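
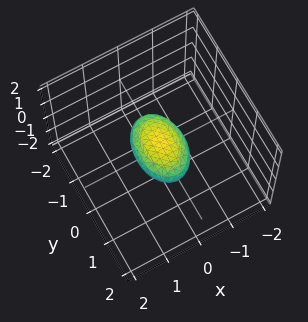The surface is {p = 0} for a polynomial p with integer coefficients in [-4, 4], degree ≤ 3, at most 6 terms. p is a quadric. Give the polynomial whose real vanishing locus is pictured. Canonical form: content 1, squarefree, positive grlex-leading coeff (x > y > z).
2*x^2 + y^2 + 3*z^2 - 1

(a) Degree: a closed, bounded, convex surface; a quadric, so deg p = 2.
(b) Symmetries: the y ↦ −y reflection is a symmetry, so y appears only in even powers; it's symmetric under z → −z, forcing even powers of z; mirror symmetry x ↦ −x ⇒ only even powers of x.
(c) Against the integer gridlines: the y-axis gridline crossings are at y ∈ {-1, 1}.
(d) These observations pin down the coefficients.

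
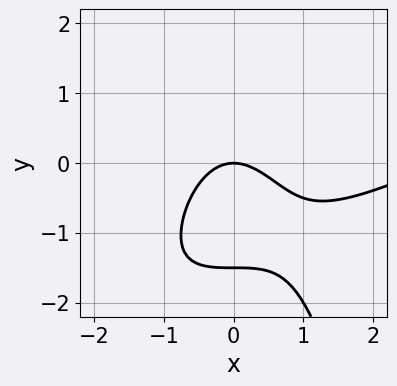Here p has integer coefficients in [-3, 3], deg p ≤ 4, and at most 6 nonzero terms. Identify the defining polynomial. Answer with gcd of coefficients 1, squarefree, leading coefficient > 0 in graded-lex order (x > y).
x^3 - 2*x^2*y - 3*x^2 - 2*y^2 - 3*y

First, deg p = 3.
Then, checking where it meets the axes: it crosses the x-axis at the gridline x = 0; it crosses the y-axis at the gridline y = 0.
Finally, the integer polynomial consistent with all of this is the stated p.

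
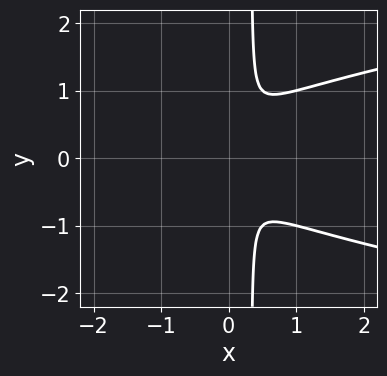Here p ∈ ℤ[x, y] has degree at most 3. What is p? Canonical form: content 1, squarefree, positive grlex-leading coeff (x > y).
3*x*y^2 - 2*x^2 - y^2

1. The degree is 3 — the shape is more complex than any degree-2 curve.
2. Symmetries: it's symmetric under y → −y, forcing even powers of y.
3. Putting this together gives p.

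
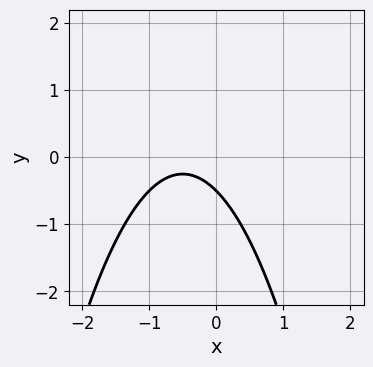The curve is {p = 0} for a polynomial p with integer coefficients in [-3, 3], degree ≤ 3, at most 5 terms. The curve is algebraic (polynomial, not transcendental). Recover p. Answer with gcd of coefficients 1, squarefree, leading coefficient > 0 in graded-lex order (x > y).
First, the degree is 2 — no degree-1 curve has this shape.
Next, checking where it meets the axes: it misses every integer gridline on the x-axis.
Finally, the integer polynomial consistent with all of this is the stated p.

2*x^2 + 2*x + 2*y + 1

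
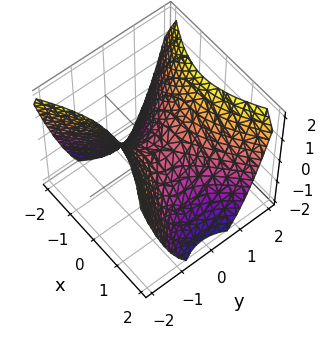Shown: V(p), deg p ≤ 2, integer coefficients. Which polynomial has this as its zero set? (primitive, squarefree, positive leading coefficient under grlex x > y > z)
2*x^2 - 3*y^2 + 3*z

The degree is 2 — a hyperbolic paraboloid; a quadric.
Symmetries: it's symmetric under x → −x, forcing even powers of x; the y ↦ −y reflection is a symmetry, so y appears only in even powers.
Against the integer gridlines: it crosses the z-axis at the gridline z = 0; it crosses the y-axis at the gridline y = 0; one x-axis crossing is at x = 0.
Putting this together gives p.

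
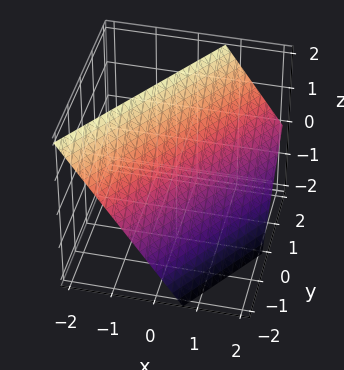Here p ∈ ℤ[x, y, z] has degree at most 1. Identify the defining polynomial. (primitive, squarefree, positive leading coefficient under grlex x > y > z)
3*x - 2*y + 2*z - 2

(a) The degree is 1 — every cross-section is a straight line — this is a plane.
(b) Checking where it meets the axes: one y-axis crossing is at y = -1; it meets the z-axis at z = 1 (among the integer gridlines).
(c) Matching integer coefficients to the picture gives p.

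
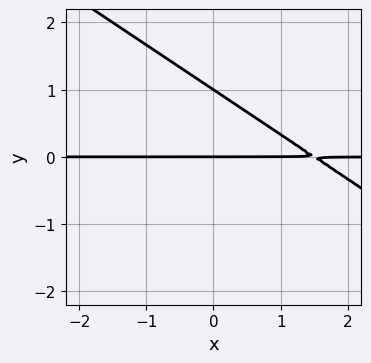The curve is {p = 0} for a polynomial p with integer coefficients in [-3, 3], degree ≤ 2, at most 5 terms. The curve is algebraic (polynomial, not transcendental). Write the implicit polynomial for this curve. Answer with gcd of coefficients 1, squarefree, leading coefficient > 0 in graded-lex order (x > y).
2*x*y + 3*y^2 - 3*y

The degree is 2 — the shape is more complex than any degree-1 curve.
Reading off the gridlines: every point of the x-axis in the box is on the curve; the y-axis gridline crossings are at y ∈ {0, 1}.
The integer polynomial consistent with all of this is the stated p.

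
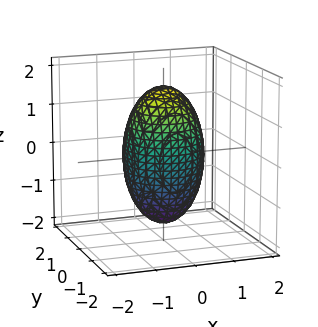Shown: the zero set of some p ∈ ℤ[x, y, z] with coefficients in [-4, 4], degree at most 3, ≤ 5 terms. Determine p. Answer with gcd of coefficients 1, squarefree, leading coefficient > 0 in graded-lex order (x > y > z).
3*x^2 + 3*y^2 + z^2 - 3

(a) Degree: no degree-1 surface has this shape, so deg p = 2.
(b) Symmetry: every cross-section ⟂ z is a circle, so x, y appear only via x² + y².
(c) Observable constraints: the y-axis gridline crossings are at y ∈ {-1, 1}; a circular section at z = 1 has radius between 0 and 1.
(d) These observations pin down the coefficients.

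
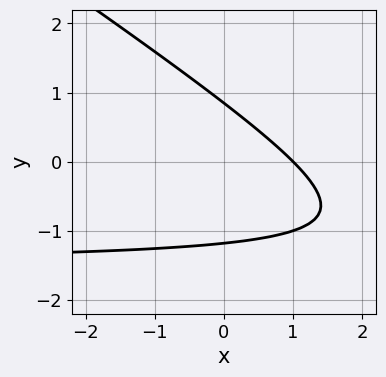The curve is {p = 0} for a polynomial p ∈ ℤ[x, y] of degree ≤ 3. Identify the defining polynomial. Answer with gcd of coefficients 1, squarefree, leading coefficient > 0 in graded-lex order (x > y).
First, deg p = 2. The shape is more complex than any degree-1 curve.
Next, from the axis intercepts and sections: it crosses the x-axis at the gridline x = 1.
Finally, fitting integer coefficients to these (and the overall shape) gives p.

2*x*y + 3*y^2 + 3*x + y - 3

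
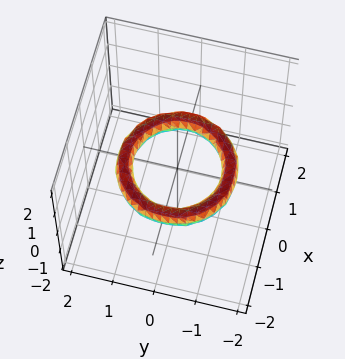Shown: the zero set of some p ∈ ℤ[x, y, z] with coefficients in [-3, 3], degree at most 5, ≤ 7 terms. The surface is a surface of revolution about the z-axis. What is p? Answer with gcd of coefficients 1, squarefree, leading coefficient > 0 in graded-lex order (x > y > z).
x^4 + 2*x^2*y^2 + y^4 - 3*x^2 - 3*y^2 + 3*z^2 + 2

Degree: the shape is more complex than any degree-3 surface, so deg p = 4.
Symmetries: the surface is invariant under rotation about z: p = q(x² + y², z).
Reading off the gridlines: the surface avoids every integer z-axis point in the box; a circular section at z = 0 has radius exactly 1.
These observations pin down the coefficients. Check: (-1, 0, 0) on the x-axis lies on the surface, and p(-1, 0, 0) = 0. ✓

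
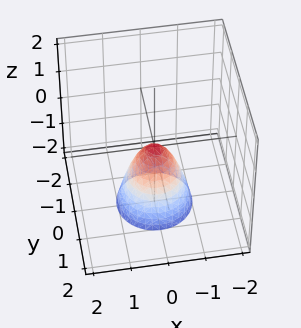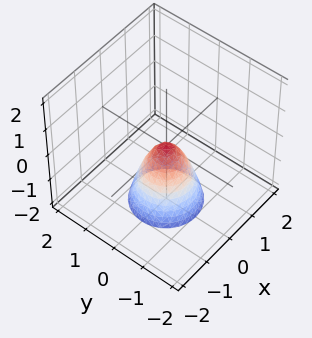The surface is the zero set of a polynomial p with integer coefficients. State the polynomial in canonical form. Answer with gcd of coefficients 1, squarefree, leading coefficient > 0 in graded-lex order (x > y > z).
2*x^2 + 2*y^2 + z

First, degree: a single bowl opening along one axis; a quadric, so deg p = 2.
Next, symmetry: the z-axis is an axis of rotation, so x and y enter only as x² + y².
Next, checking where it meets the axes: it meets the x-axis at x = 0 (among the integer gridlines); a circular section at z = -1 has radius between 0 and 1; one z-axis crossing is at z = 0.
Finally, the integer polynomial consistent with all of this is the stated p.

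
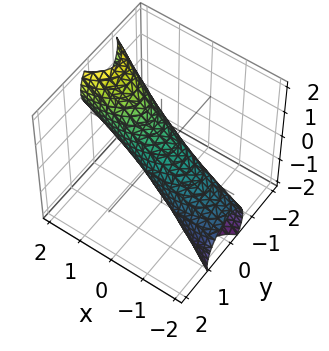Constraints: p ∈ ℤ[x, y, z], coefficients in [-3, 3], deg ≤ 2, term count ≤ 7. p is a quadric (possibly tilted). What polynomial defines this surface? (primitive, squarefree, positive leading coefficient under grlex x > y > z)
1. The degree is 2 — no degree-1 surface has this shape.
2. Reading off the gridlines: the x-axis gridline crossings are at x ∈ {-1, 1}.
3. These observations pin down the coefficients.

x^2 - 3*x*z + 3*y^2 + y*z + 2*z^2 - 1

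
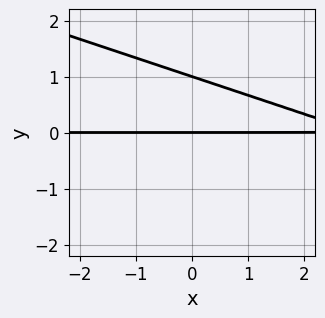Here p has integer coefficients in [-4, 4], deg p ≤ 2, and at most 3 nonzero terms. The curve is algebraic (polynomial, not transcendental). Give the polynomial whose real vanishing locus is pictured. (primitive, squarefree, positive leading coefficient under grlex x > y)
x*y + 3*y^2 - 3*y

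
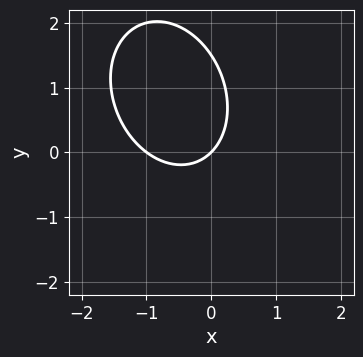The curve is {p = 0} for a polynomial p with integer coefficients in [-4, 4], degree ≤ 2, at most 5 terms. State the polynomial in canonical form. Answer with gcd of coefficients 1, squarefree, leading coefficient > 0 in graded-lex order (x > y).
3*x^2 + x*y + 2*y^2 + 3*x - 3*y

First, the degree is 2 — the shape is more complex than any degree-1 curve.
Next, observable constraints: one y-axis crossing is at y = 0; the x-axis gridline crossings are at x ∈ {-1, 0}.
Finally, assembling these constraints gives the stated polynomial.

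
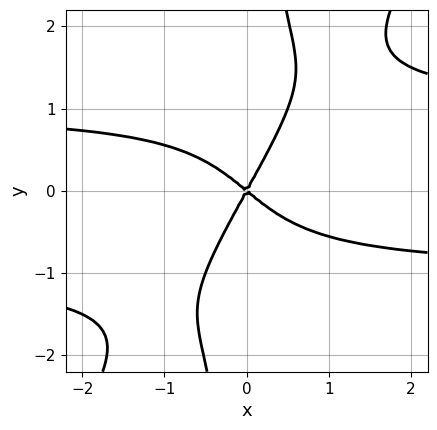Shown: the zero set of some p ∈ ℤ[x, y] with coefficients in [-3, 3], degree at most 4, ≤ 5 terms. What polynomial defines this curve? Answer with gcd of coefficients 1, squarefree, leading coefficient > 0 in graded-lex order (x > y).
3*x^2*y^2 - 2*x*y^3 - 3*x^2 - 2*x*y + 2*y^2

Degree: a generic line meets the curve in up to 4 points, so deg p = 4.
Against the integer gridlines: it crosses the x-axis at the gridline x = 0; it meets the y-axis at y = 0 (among the integer gridlines).
Matching integer coefficients to the picture gives p.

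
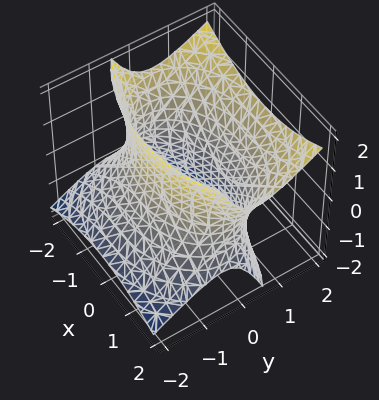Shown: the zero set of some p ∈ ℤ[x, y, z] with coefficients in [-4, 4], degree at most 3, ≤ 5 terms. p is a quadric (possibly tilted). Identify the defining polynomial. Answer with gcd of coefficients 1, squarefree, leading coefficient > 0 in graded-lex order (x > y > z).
(a) The degree is 2 — a generic line meets the surface in up to 2 points.
(b) From the visible intercepts: it misses every integer gridline on the z-axis.
(c) Assembling these constraints gives the stated polynomial.

x^2 + 2*y^2 - 2*y*z - z^2 - 3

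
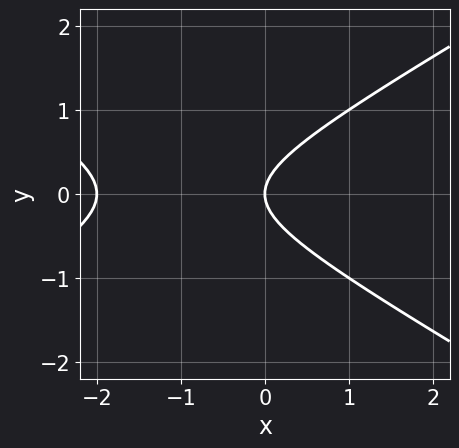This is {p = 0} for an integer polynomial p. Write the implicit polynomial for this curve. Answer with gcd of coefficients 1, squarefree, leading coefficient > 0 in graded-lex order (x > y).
x^2 - 3*y^2 + 2*x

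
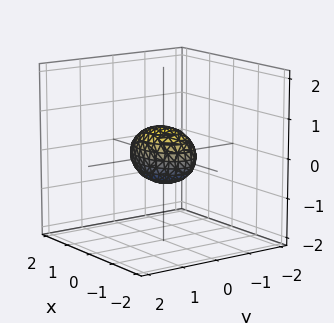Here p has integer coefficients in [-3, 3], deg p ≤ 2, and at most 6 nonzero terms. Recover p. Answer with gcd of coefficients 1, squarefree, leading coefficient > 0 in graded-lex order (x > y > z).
First, degree: bounded and convex; a quadric, so deg p = 2.
Next, symmetries: it's symmetric under z → −z, forcing even powers of z; mirror symmetry y ↦ −y ⇒ only even powers of y; mirror symmetry x ↦ −x ⇒ only even powers of x.
Next, checking where it meets the axes: the x-axis gridline crossings are at x ∈ {-1, 1}.
Finally, putting this together gives p.

x^2 + 2*y^2 + 2*z^2 - 1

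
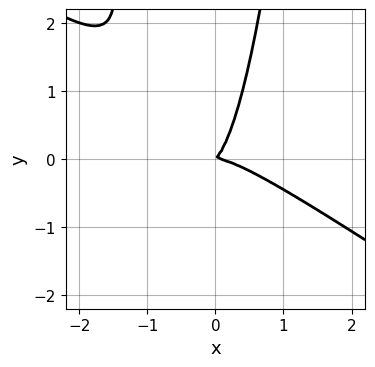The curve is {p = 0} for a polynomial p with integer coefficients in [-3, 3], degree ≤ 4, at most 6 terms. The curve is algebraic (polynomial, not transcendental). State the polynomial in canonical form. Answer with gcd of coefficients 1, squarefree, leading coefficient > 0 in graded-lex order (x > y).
1. The degree is 3 — the shape is more complex than any degree-2 curve.
2. Reading off the gridlines: one x-axis crossing is at x = 0; one y-axis crossing is at y = 0.
3. Together with the visible shape, these determine p as stated.

2*x^3 + 3*x^2*y + x*y - y^2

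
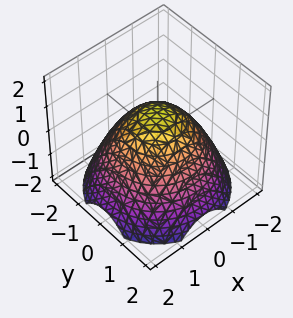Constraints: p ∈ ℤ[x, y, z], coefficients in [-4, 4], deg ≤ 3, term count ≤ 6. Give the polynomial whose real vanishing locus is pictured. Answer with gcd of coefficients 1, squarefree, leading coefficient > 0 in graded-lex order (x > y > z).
2*x^2 + 2*y^2 + 3*z - 3

deg p = 2.
Symmetry: the z-axis is an axis of rotation, so x and y enter only as x² + y².
Checking where it meets the axes: a circular section at z = 0 has radius between 1 and 2; it crosses the z-axis at the gridline z = 1.
Putting this together gives p.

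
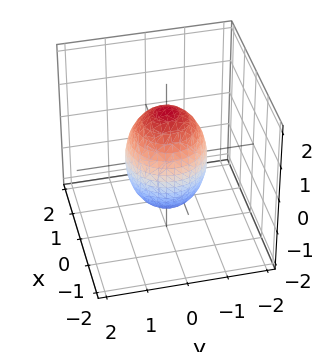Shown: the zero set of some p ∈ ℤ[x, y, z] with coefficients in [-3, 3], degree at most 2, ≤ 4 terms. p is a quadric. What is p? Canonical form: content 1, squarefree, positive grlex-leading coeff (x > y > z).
(a) deg p = 2. Bounded and convex; a quadric.
(b) Symmetries: the z ↦ −z reflection is a symmetry, so z appears only in even powers; the surface is invariant under rotation about z: p = q(x² + y², z).
(c) Reading off the gridlines: among the integer gridlines, it crosses the x-axis at x ∈ {-1, 1}; the y-axis gridline crossings are at y ∈ {-1, 1}; a circular section at z = -1 has radius between 0 and 1.
(d) Together with the visible shape, these determine p as stated.

2*x^2 + 2*y^2 + z^2 - 2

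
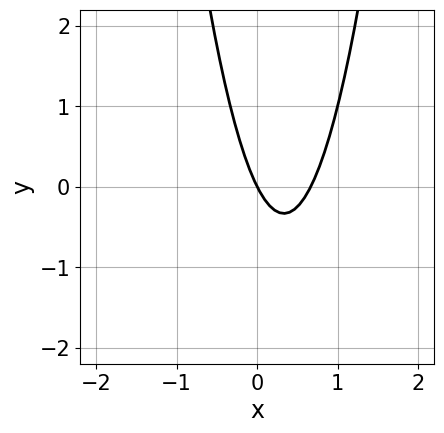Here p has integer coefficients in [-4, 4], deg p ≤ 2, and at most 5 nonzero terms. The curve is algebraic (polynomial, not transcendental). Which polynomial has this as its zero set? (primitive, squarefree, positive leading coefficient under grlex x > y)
3*x^2 - 2*x - y

1. deg p = 2.
2. Checking where it meets the axes: it meets the x-axis at x = 0 (among the integer gridlines); one y-axis crossing is at y = 0.
3. Assembling these constraints gives the stated polynomial.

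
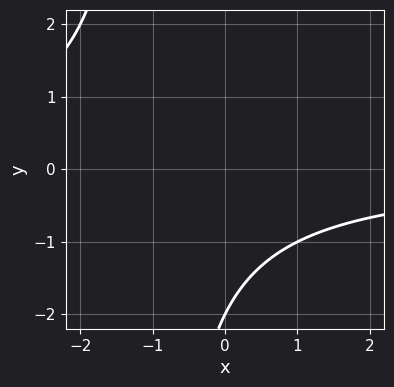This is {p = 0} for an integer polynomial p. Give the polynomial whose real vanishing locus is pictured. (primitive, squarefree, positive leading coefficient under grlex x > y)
(a) deg p = 2.
(b) Reading off the gridlines: no x-intercept at any integer in the box; it crosses the y-axis at the gridline y = -2.
(c) These observations pin down the coefficients.

x*y + y + 2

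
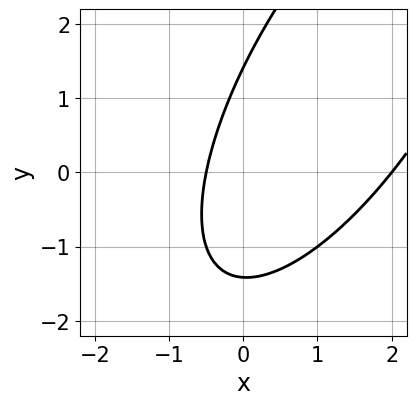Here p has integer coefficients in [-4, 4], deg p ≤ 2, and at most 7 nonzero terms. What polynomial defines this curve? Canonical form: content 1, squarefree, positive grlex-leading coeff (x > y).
2*x^2 - 2*x*y + y^2 - 3*x - 2

Degree: a generic line meets the curve in up to 2 points, so deg p = 2.
From the axis intercepts and sections: it meets the x-axis at x = 2 (among the integer gridlines).
Solving for integer coefficients yields p as stated.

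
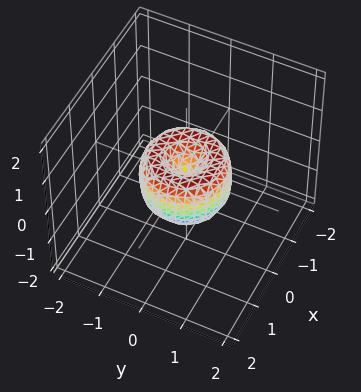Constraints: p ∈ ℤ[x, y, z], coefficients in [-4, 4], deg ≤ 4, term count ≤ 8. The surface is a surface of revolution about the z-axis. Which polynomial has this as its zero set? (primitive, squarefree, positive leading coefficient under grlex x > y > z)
(a) Degree: the shape is more complex than any degree-3 surface, so deg p = 4.
(b) By symmetry, every cross-section ⟂ z is a circle, so x, y appear only via x² + y².
(c) Reading off the gridlines: among the integer gridlines, it crosses the y-axis at y ∈ {-1, 0, 1}; a circular section at z = 0 has radius exactly 1.
(d) Solving for integer coefficients yields p as stated. Check: (-1, 0, 0) on the x-axis lies on the surface, and p(-1, 0, 0) = 0. ✓

2*x^4 + 4*x^2*y^2 + 2*y^4 - 2*x^2 - 2*y^2 + z^2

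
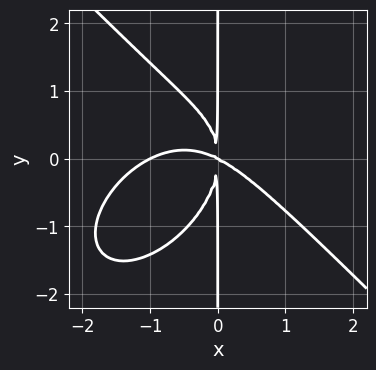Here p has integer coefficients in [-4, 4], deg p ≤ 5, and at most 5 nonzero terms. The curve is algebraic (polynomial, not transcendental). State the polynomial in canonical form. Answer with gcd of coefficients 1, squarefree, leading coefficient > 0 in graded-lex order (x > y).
x^4 + x*y^3 + x^3 + 2*x^2*y

(a) Degree: a generic line meets the curve in up to 4 points, so deg p = 4.
(b) From the visible intercepts: among the integer gridlines, it crosses the x-axis at x ∈ {-1, 0}; every point of the y-axis in the box is on the curve.
(c) These observations pin down the coefficients.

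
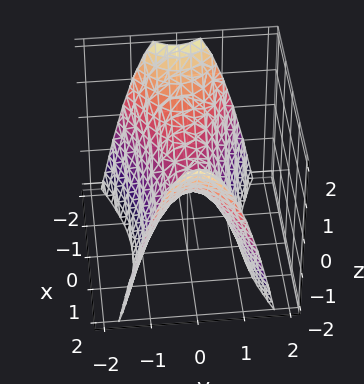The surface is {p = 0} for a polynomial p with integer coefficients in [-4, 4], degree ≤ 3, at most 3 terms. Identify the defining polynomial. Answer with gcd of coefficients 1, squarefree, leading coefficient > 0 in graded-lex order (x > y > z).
x^2 - 3*y^2 - 2*z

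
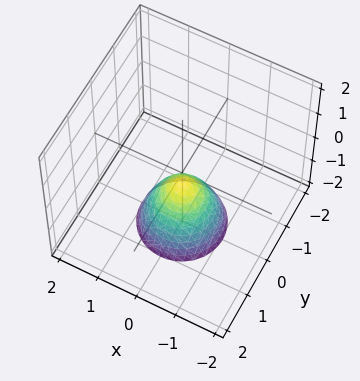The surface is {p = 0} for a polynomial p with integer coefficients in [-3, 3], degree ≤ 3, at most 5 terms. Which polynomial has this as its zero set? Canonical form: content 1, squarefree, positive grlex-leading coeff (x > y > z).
3*x^2 + 3*y^2 + 2*z + 1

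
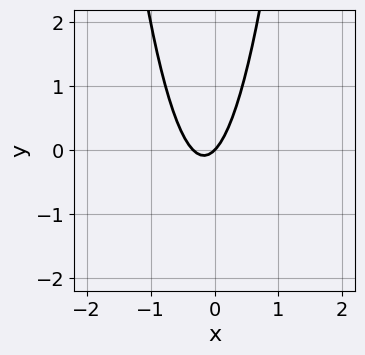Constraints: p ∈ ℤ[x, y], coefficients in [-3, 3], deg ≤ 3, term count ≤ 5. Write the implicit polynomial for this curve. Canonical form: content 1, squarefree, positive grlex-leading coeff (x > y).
Degree: a generic line meets the curve in up to 2 points, so deg p = 2.
Against the integer gridlines: it meets the x-axis at x = 0 (among the integer gridlines); it crosses the y-axis at the gridline y = 0.
Putting this together gives p.

3*x^2 + x - y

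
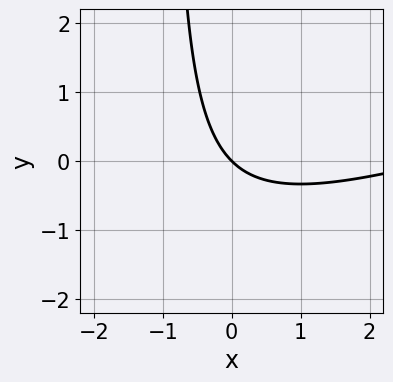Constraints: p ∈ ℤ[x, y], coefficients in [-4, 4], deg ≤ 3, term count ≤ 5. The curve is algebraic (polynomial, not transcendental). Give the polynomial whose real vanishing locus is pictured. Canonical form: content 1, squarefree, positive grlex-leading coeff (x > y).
x^2 - 3*x*y - 3*x - 3*y

Degree: the shape is more complex than any degree-1 curve, so deg p = 2.
Observable constraints: it crosses the x-axis at the gridline x = 0; one y-axis crossing is at y = 0.
Matching integer coefficients to the picture gives p.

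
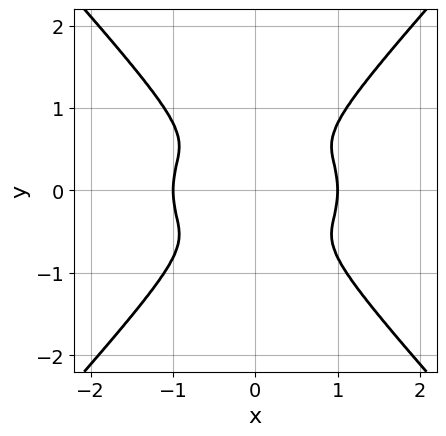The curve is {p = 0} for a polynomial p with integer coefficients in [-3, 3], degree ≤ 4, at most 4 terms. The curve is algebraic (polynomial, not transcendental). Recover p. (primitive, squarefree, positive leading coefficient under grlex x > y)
2*x^4 + 2*x^2*y^2 - 3*y^4 - 2*x^2

deg p = 4.
Symmetries: it's symmetric under y → −y, forcing even powers of y; mirror symmetry x ↦ −x ⇒ only even powers of x.
Observable constraints: among the integer gridlines, it crosses the x-axis at x ∈ {-1, 1}.
These observations pin down the coefficients.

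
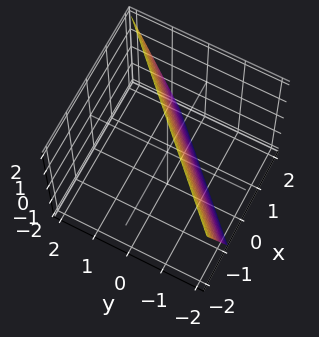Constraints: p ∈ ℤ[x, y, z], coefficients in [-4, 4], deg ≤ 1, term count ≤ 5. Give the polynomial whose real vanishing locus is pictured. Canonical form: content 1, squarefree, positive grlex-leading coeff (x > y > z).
First, degree: every cross-section is a straight line — this is a plane, so deg p = 1.
Then, against the integer gridlines: one z-axis crossing is at z = 2.
Finally, matching integer coefficients to the picture gives p.

3*x - 3*y + z - 2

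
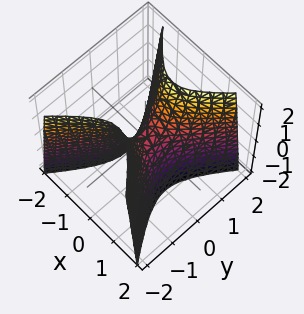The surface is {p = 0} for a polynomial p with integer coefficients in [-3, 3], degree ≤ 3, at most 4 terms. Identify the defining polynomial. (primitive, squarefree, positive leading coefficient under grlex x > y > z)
1. Degree: a saddle surface; a quadric, so deg p = 2.
2. Symmetries: the x ↦ −x reflection is a symmetry, so x appears only in even powers; mirror symmetry y ↦ −y ⇒ only even powers of y.
3. Checking where it meets the axes: it crosses the x-axis at the gridline x = 0; it crosses the z-axis at the gridline z = 0; it meets the y-axis at y = 0 (among the integer gridlines).
4. The integer polynomial consistent with all of this is the stated p.

3*x^2 - 2*y^2 + z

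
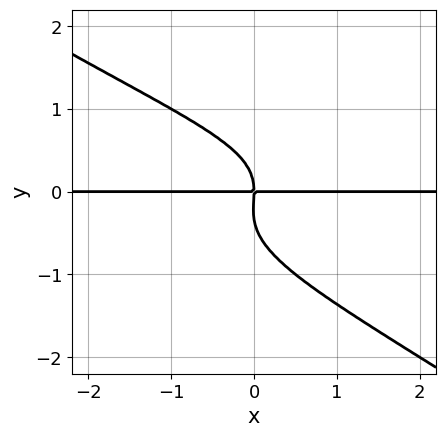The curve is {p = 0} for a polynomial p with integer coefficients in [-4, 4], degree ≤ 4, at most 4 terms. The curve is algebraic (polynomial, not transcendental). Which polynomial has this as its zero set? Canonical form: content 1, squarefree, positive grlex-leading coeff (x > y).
First, deg p = 4. No degree-3 curve has this shape.
Next, from the axis intercepts and sections: the visible x-axis segment lies entirely on the curve; it meets the y-axis at y = 0 (among the integer gridlines).
Finally, the integer polynomial consistent with all of this is the stated p.

2*x*y^3 + 3*y^4 + y^3 + 2*x*y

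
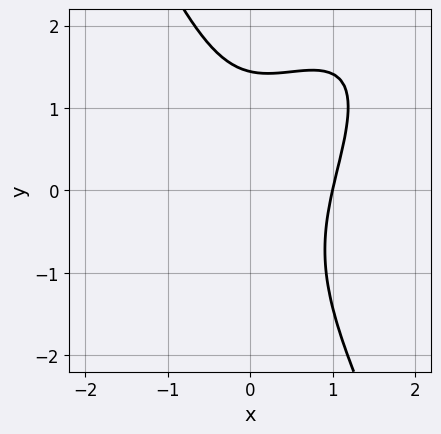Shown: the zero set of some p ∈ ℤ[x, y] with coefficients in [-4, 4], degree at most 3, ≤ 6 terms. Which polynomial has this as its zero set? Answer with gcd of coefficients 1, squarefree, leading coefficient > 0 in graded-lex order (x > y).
3*x^3 - 3*x^2*y + y^3 + x*y - 3

1. The degree is 3 — no degree-2 curve has this shape.
2. Observable constraints: one x-axis crossing is at x = 1.
3. Putting this together gives p.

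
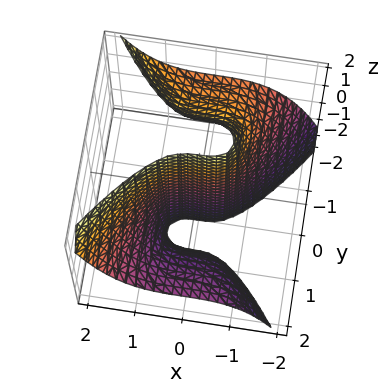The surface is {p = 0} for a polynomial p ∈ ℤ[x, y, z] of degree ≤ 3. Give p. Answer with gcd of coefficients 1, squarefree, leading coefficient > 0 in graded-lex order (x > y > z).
(a) deg p = 3.
(b) From the axis intercepts and sections: the visible z-axis segment lies entirely on the surface; it meets the x-axis at x = 0 (among the integer gridlines); it crosses the y-axis at the gridline y = 0.
(c) Fitting integer coefficients to these (and the overall shape) gives p.

2*x^3 - 2*y^2*z - 3*y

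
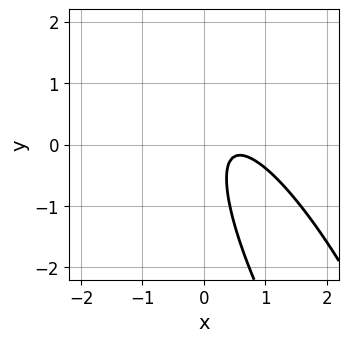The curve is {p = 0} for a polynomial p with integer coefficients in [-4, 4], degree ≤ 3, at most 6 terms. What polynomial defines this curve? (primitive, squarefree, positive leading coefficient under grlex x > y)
3*x^2 + 3*x*y + y^2 - 3*x + 1

(a) deg p = 2. The shape is more complex than any degree-1 curve.
(b) Checking where it meets the axes: no y-intercept at any integer in the box; the curve avoids every integer x-axis point in the box.
(c) The integer polynomial consistent with all of this is the stated p.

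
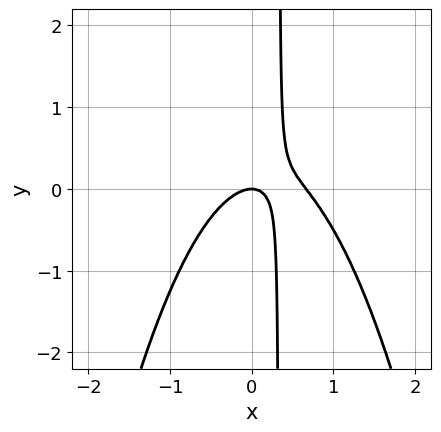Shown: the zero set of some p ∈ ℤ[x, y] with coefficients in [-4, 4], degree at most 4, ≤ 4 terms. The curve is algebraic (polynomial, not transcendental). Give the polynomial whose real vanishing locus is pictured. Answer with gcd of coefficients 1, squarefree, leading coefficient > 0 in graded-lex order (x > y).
3*x^3 - 2*x^2 + 3*x*y - y

First, deg p = 3.
Next, reading off the gridlines: it crosses the x-axis at the gridline x = 0; it crosses the y-axis at the gridline y = 0.
Finally, the integer polynomial consistent with all of this is the stated p.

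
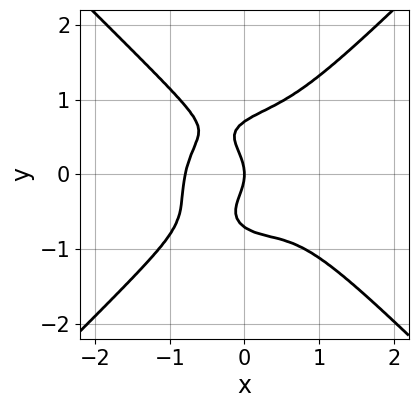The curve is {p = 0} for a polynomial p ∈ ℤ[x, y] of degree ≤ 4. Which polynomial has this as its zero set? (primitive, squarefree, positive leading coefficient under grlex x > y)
(a) The degree is 4 — a generic line meets the curve in up to 4 points.
(b) From the visible intercepts: one y-axis crossing is at y = 0; it crosses the x-axis at the gridline x = 0.
(c) Matching integer coefficients to the picture gives p.

2*x^4 - 2*y^4 + x^2*y + y^2 + x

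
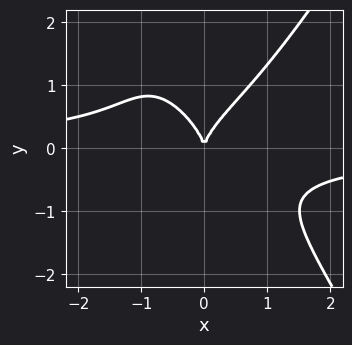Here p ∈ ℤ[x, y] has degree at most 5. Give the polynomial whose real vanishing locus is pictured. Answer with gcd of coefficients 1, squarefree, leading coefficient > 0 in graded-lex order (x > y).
Degree: the shape is more complex than any degree-3 curve, so deg p = 4.
From the visible intercepts: it crosses the y-axis at the gridline y = 0; it crosses the x-axis at the gridline x = 0.
The integer polynomial consistent with all of this is the stated p.

3*x^3*y - x*y^3 - 2*y^3 + 3*x^2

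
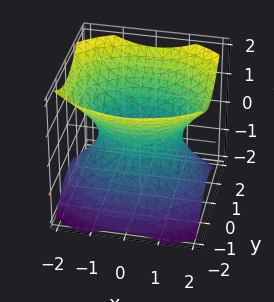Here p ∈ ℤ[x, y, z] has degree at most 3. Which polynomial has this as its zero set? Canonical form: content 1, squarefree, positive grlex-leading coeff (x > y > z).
The degree is 2 — an hourglass — one-sheet hyperboloid; a quadric.
Symmetries: it's symmetric under z → −z, forcing even powers of z; mirror symmetry x ↦ −x ⇒ only even powers of x; mirror symmetry y ↦ −y ⇒ only even powers of y.
From the axis intercepts and sections: it misses every integer gridline on the z-axis; among the integer gridlines, it crosses the y-axis at y ∈ {-1, 1}.
The integer polynomial consistent with all of this is the stated p.

2*x^2 + 3*y^2 - 3*z^2 - 3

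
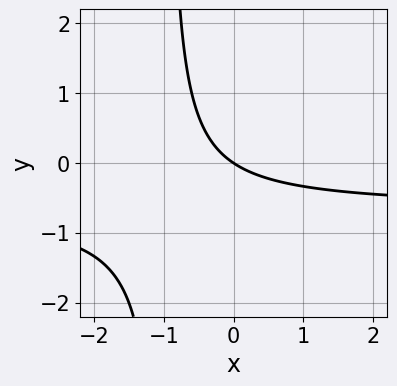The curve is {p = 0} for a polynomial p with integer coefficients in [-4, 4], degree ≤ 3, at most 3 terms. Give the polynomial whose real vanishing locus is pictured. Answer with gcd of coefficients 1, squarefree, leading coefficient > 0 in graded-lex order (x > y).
The degree is 2 — the shape is more complex than any degree-1 curve.
Checking where it meets the axes: it crosses the y-axis at the gridline y = 0; it crosses the x-axis at the gridline x = 0.
Putting this together gives p.

3*x*y + 2*x + 3*y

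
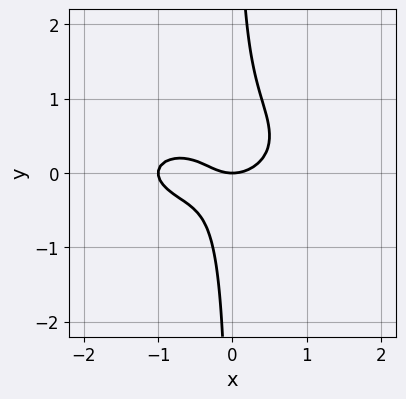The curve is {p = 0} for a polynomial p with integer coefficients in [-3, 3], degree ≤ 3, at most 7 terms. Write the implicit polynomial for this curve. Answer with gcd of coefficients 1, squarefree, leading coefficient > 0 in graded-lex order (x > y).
x^3 + 3*x*y^2 + x^2 - x*y - y

1. Degree: a generic line meets the curve in up to 3 points, so deg p = 3.
2. Observable constraints: one y-axis crossing is at y = 0; the x-axis gridline crossings are at x ∈ {-1, 0}.
3. Matching integer coefficients to the picture gives p.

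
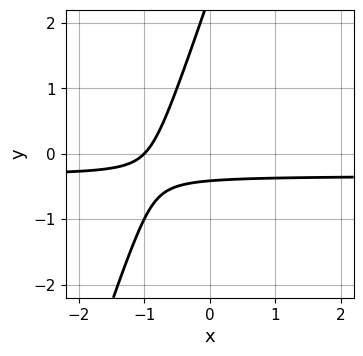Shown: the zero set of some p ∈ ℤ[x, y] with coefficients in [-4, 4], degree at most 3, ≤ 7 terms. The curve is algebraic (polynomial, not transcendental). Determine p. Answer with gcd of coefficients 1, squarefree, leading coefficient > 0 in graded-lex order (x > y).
The degree is 2 — the shape is more complex than any degree-1 curve.
From the axis intercepts and sections: it meets the x-axis at x = -1 (among the integer gridlines).
Matching integer coefficients to the picture gives p.

3*x*y - y^2 + x + 2*y + 1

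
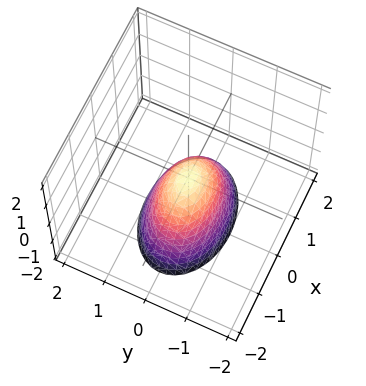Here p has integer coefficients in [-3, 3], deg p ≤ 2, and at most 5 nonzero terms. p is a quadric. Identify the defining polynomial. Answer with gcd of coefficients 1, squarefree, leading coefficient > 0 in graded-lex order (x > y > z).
x^2 + 2*y^2 + z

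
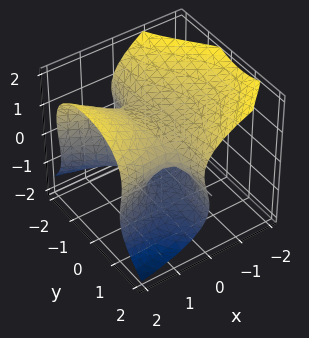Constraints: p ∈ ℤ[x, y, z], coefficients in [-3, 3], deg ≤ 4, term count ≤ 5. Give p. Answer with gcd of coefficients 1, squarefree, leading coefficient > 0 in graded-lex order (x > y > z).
1. The degree is 3 — a generic line meets the surface in up to 3 points.
2. Checking where it meets the axes: one x-axis crossing is at x = 0; among the integer gridlines, it crosses the z-axis at z ∈ {-1, 0, 1}.
3. Assembling these constraints gives the stated polynomial.

x^2*y + 3*x*y^2 + 3*z^3 - 3*x^2 - 3*z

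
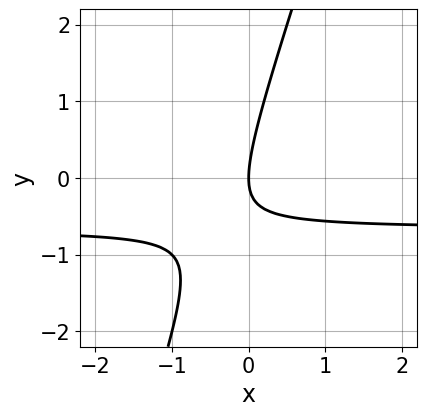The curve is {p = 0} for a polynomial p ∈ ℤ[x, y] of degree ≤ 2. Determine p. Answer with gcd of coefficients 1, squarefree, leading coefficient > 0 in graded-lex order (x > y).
3*x*y - y^2 + 2*x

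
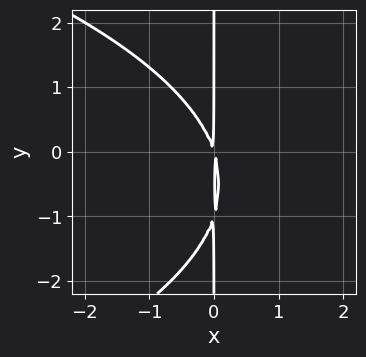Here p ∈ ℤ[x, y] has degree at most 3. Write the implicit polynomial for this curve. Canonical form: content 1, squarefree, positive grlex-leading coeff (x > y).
x*y^2 + 3*x^2 + x*y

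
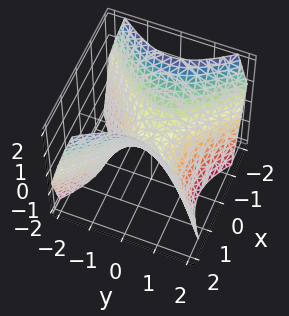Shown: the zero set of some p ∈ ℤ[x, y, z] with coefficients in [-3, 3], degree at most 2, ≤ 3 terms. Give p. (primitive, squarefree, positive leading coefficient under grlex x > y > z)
First, the degree is 2 — a hyperbolic paraboloid; a quadric.
Next, symmetries: mirror symmetry y ↦ −y ⇒ only even powers of y; the x ↦ −x reflection is a symmetry, so x appears only in even powers.
Then, checking where it meets the axes: one z-axis crossing is at z = 0; it meets the y-axis at y = 0 (among the integer gridlines); it meets the x-axis at x = 0 (among the integer gridlines).
Finally, assembling these constraints gives the stated polynomial.

x^2 - y^2 - z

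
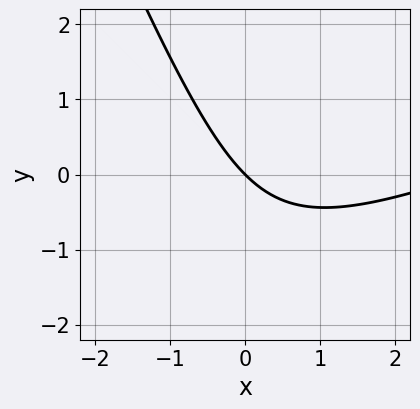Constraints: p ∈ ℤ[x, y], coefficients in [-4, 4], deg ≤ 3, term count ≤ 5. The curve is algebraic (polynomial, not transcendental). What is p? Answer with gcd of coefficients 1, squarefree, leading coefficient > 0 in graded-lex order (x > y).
The degree is 2 — the shape is more complex than any degree-1 curve.
Observable constraints: it meets the x-axis at x = 0 (among the integer gridlines); it crosses the y-axis at the gridline y = 0.
These observations pin down the coefficients.

x^2 - 2*x*y - y^2 - 3*x - 3*y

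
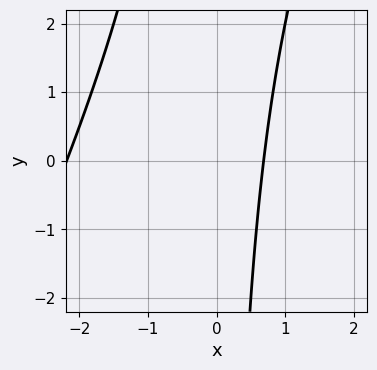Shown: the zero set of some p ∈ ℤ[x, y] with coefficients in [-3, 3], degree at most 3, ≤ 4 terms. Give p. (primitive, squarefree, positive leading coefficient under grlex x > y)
1. Degree: a generic line meets the curve in up to 2 points, so deg p = 2.
2. From the axis intercepts and sections: the curve avoids every integer y-axis point in the box.
3. Matching integer coefficients to the picture gives p.

2*x^2 - x*y + 3*x - 3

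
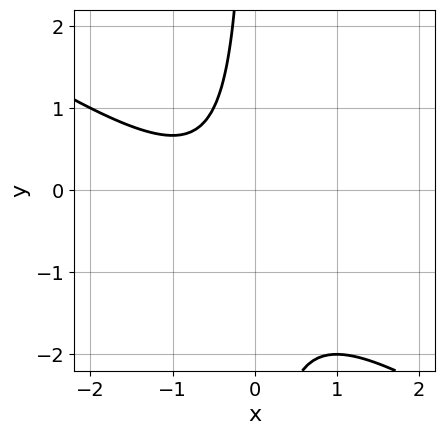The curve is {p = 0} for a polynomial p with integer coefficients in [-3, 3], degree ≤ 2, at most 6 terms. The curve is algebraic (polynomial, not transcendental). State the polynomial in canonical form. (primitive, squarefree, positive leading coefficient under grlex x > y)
First, deg p = 2. No degree-1 curve has this shape.
Next, observable constraints: no y-intercept at any integer in the box; it misses every integer gridline on the x-axis.
Finally, solving for integer coefficients yields p as stated.

2*x^2 + 3*x*y + 2*x + 2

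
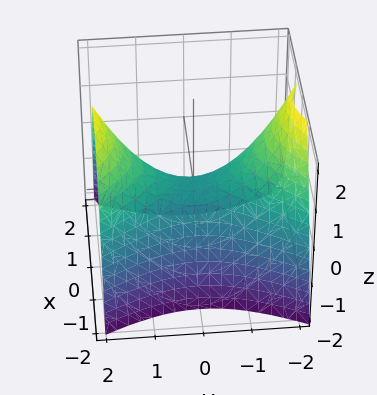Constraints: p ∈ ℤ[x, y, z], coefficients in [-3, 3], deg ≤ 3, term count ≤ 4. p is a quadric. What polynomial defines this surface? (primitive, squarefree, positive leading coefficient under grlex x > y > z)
2*x^2 - y^2 + 2*z

First, the degree is 2 — a hyperbolic paraboloid; a quadric.
Next, symmetries: it's symmetric under x → −x, forcing even powers of x; it's symmetric under y → −y, forcing even powers of y.
Then, against the integer gridlines: it crosses the x-axis at the gridline x = 0; it crosses the y-axis at the gridline y = 0; it crosses the z-axis at the gridline z = 0.
Finally, these observations pin down the coefficients.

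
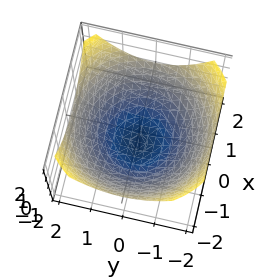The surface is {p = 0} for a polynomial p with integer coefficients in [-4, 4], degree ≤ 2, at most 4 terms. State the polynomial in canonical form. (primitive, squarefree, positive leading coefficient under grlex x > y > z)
deg p = 2.
Symmetry: the surface is invariant under rotation about z: p = q(x² + y², z).
From the axis intercepts and sections: a circular section at z = 0 has radius between 1 and 2.
Solving for integer coefficients yields p as stated.

x^2 + y^2 - 2*z - 3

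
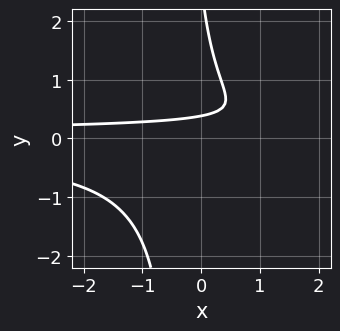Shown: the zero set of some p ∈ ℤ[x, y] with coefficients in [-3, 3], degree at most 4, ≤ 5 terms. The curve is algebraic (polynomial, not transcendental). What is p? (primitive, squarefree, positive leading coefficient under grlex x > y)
deg p = 3. The shape is more complex than any degree-2 curve.
Reading off the gridlines: it misses every integer gridline on the x-axis.
Together with the visible shape, these determine p as stated.

3*x*y^2 + y^2 - 3*y + 1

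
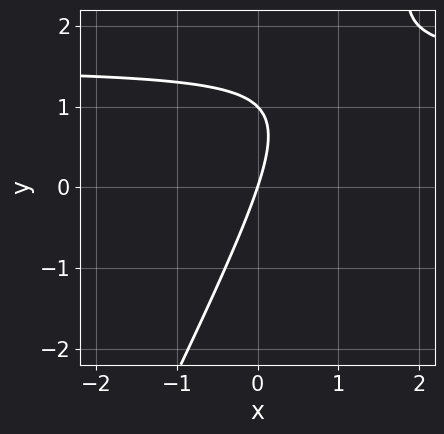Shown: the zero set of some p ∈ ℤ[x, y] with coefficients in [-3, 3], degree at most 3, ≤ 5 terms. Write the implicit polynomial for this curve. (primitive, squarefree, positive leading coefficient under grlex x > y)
(a) deg p = 2. No degree-1 curve has this shape.
(b) Against the integer gridlines: it crosses the x-axis at the gridline x = 0; among the integer gridlines, it crosses the y-axis at y ∈ {0, 1}.
(c) The integer polynomial consistent with all of this is the stated p.

2*x*y - y^2 - 3*x + y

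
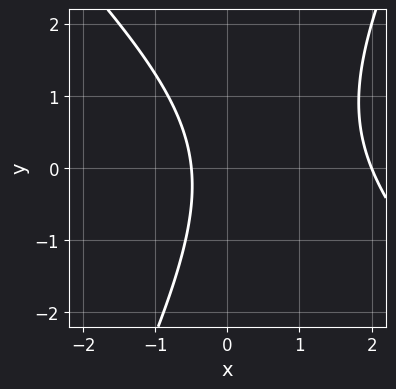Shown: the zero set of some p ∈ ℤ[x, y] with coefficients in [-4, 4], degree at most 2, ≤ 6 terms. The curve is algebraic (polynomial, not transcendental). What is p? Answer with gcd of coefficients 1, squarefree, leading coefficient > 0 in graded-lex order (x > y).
2*x^2 + x*y - y^2 - 3*x - 2

(a) The degree is 2 — no degree-1 curve has this shape.
(b) Against the integer gridlines: one x-axis crossing is at x = 2; it misses every integer gridline on the y-axis.
(c) Together with the visible shape, these determine p as stated.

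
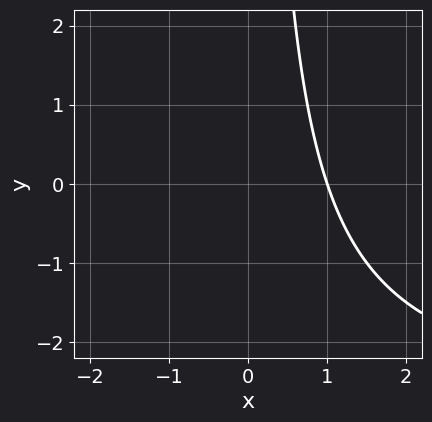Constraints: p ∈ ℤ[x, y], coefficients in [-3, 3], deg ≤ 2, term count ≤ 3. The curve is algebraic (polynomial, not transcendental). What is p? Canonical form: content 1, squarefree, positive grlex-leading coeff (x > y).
(a) deg p = 2. The shape is more complex than any degree-1 curve.
(b) From the visible intercepts: it crosses the x-axis at the gridline x = 1; it misses every integer gridline on the y-axis.
(c) These observations pin down the coefficients.

x*y + 3*x - 3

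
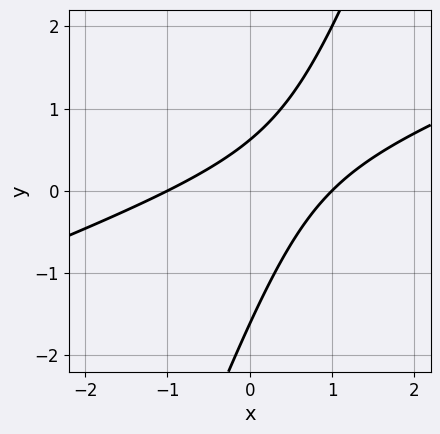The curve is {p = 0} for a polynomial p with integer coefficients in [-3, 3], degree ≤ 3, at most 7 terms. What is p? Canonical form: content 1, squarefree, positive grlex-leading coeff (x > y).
First, deg p = 2. The shape is more complex than any degree-1 curve.
Next, reading off the gridlines: among the integer gridlines, it crosses the x-axis at x ∈ {-1, 1}.
Finally, fitting integer coefficients to these (and the overall shape) gives p.

x^2 - 3*x*y + y^2 + y - 1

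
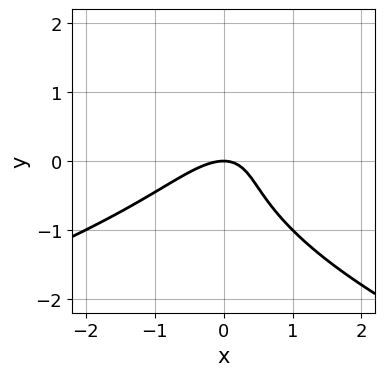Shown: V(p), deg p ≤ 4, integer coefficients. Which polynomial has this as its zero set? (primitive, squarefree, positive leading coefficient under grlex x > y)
y^3 + x^2 - x*y + y

deg p = 3. The shape is more complex than any degree-2 curve.
Against the integer gridlines: it meets the x-axis at x = 0 (among the integer gridlines); it meets the y-axis at y = 0 (among the integer gridlines).
Putting this together gives p.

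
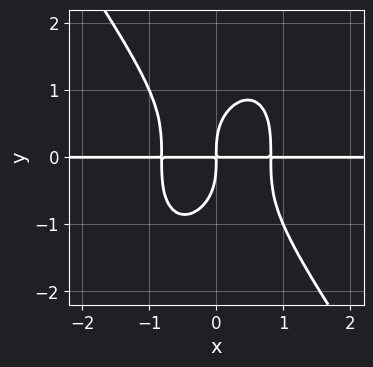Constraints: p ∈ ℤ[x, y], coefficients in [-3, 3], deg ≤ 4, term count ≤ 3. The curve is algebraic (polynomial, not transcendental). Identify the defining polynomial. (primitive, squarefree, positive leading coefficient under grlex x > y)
3*x^3*y + y^4 - 2*x*y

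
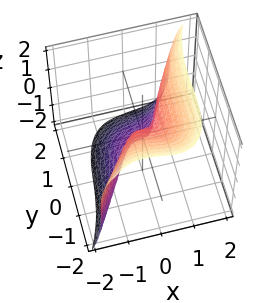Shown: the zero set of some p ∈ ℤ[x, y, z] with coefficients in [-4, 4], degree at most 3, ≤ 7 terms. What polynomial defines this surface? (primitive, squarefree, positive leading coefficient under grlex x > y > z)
First, degree: a generic line meets the surface in up to 3 points, so deg p = 3.
Next, checking where it meets the axes: it meets the z-axis at z = 0 (among the integer gridlines); one y-axis crossing is at y = 0; one x-axis crossing is at x = 0.
Finally, these observations pin down the coefficients.

3*x^3 - y^3 - z^3 + x*y - y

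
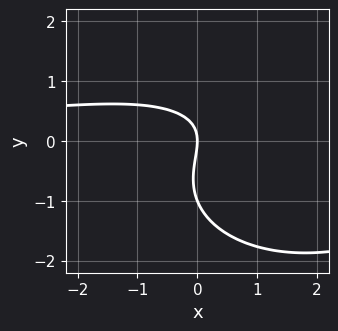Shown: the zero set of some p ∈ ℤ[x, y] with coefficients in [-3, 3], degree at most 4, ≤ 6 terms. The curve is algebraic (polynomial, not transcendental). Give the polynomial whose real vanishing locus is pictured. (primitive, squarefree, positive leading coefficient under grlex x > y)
x^2*y + 2*y^3 - 2*x*y + 2*y^2 + 3*x

(a) The degree is 3 — the shape is more complex than any degree-2 curve.
(b) Reading off the gridlines: it crosses the x-axis at the gridline x = 0; the y-axis gridline crossings are at y ∈ {-1, 0}.
(c) Matching integer coefficients to the picture gives p.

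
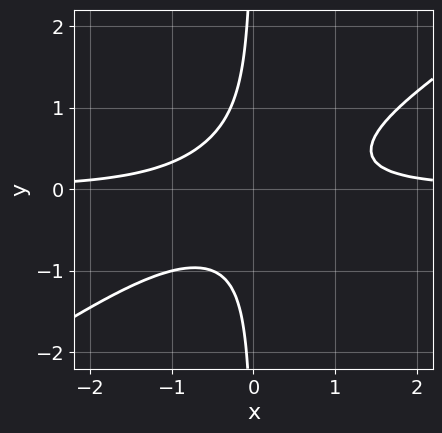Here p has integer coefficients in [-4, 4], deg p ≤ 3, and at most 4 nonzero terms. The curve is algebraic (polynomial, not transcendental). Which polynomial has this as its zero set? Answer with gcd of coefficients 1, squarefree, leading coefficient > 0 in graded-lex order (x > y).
2*x^2*y - 3*x*y^2 - 1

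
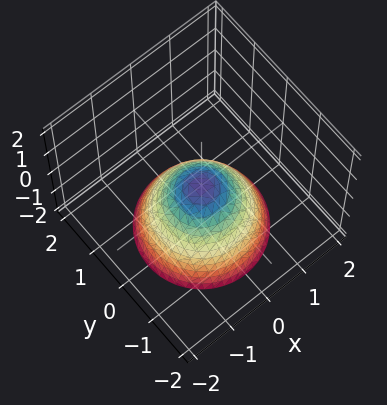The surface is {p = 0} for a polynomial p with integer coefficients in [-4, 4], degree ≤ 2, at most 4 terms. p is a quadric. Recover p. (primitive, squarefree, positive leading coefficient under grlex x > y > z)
(a) deg p = 2. A single bowl opening along one axis; a quadric.
(b) Symmetries: rotational symmetry about the z-axis ⇒ p depends on x, y only through x² + y².
(c) Checking where it meets the axes: one z-axis crossing is at z = 0; it crosses the x-axis at the gridline x = 0; it crosses the y-axis at the gridline y = 0.
(d) Solving for integer coefficients yields p as stated.

x^2 + y^2 + z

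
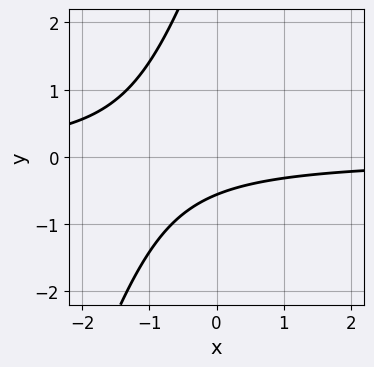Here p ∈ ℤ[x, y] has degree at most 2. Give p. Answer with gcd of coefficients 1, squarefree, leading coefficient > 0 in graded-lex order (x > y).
3*x*y - y^2 + 3*y + 2

(a) deg p = 2.
(b) From the visible intercepts: it misses every integer gridline on the x-axis.
(c) Together with the visible shape, these determine p as stated.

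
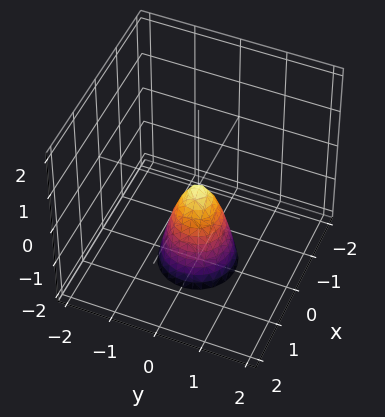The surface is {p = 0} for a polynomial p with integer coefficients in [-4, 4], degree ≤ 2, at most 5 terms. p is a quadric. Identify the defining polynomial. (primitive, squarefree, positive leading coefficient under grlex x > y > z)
3*x^2 + 3*y^2 + z

1. The degree is 2 — a single bowl opening along one axis; a quadric.
2. By symmetry, the surface is invariant under rotation about z: p = q(x² + y², z).
3. Checking where it meets the axes: it meets the x-axis at x = 0 (among the integer gridlines); it meets the z-axis at z = 0 (among the integer gridlines).
4. Putting this together gives p.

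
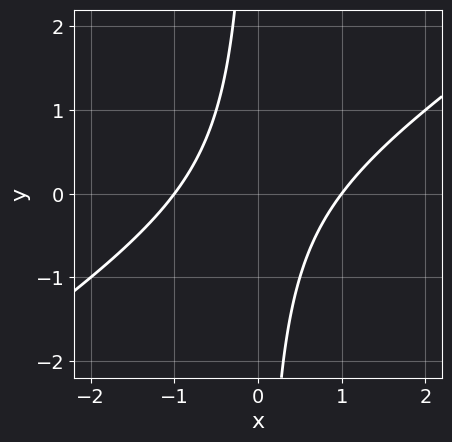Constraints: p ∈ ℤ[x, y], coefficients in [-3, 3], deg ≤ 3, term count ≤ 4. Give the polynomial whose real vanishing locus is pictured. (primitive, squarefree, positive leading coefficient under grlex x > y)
2*x^2 - 3*x*y - 2

1. deg p = 2. The shape is more complex than any degree-1 curve.
2. Checking where it meets the axes: the curve avoids every integer y-axis point in the box; among the integer gridlines, it crosses the x-axis at x ∈ {-1, 1}.
3. Together with the visible shape, these determine p as stated.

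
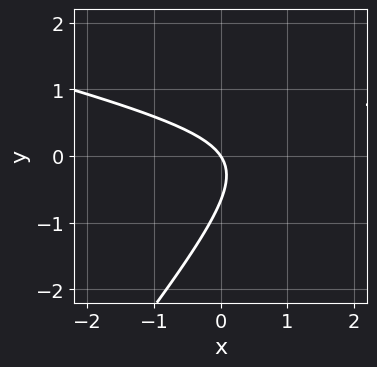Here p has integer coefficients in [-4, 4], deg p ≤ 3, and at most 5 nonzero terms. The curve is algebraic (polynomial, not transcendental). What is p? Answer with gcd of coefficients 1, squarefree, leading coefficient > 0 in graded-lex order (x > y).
x^2 + 3*x*y - 3*y^2 - 3*x - 2*y

The degree is 2 — no degree-1 curve has this shape.
Reading off the gridlines: it meets the x-axis at x = 0 (among the integer gridlines); one y-axis crossing is at y = 0.
Matching integer coefficients to the picture gives p.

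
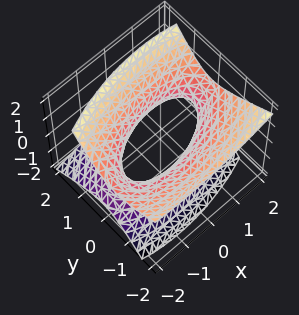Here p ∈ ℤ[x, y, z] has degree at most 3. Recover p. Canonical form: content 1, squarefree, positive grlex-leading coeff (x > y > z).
x^2 - x*y + 3*y^2 + 2*y*z - 3*z^2 - 2

The degree is 2 — no degree-1 surface has this shape.
Against the integer gridlines: it misses every integer gridline on the z-axis.
These observations pin down the coefficients.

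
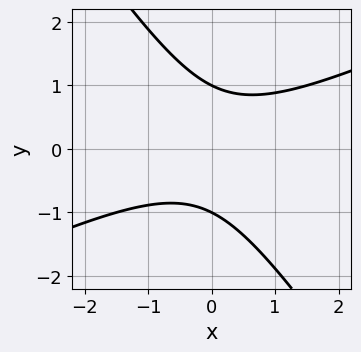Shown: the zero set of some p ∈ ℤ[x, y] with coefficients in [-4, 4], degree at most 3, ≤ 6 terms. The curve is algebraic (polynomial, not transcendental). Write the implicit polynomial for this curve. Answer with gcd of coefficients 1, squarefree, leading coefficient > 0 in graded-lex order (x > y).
2*x^2 - 3*x*y - 3*y^2 + 3

(a) deg p = 2. No degree-1 curve has this shape.
(b) Reading off the gridlines: it misses every integer gridline on the x-axis; among the integer gridlines, it crosses the y-axis at y ∈ {-1, 1}.
(c) Putting this together gives p.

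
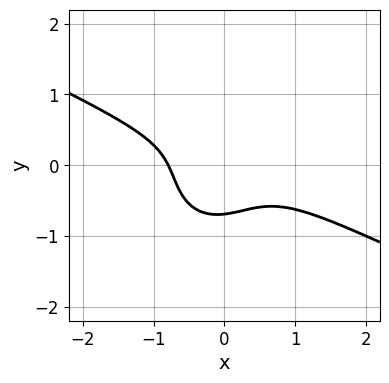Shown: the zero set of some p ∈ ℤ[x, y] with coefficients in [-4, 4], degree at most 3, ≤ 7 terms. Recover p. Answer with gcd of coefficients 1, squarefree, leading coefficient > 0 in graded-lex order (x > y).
2*x^3 + 3*x^2*y - x*y^2 + 3*y^3 + 1

First, deg p = 3.
Finally, matching integer coefficients to the picture gives p.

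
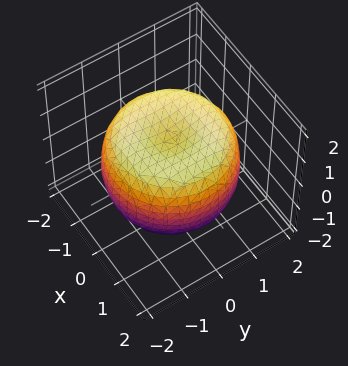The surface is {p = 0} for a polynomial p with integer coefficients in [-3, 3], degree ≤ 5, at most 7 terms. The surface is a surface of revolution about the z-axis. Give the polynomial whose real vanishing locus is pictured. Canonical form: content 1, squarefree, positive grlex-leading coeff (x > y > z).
x^4 + 2*x^2*y^2 + y^4 - 2*x^2 - 2*y^2 + 2*z^2 - 2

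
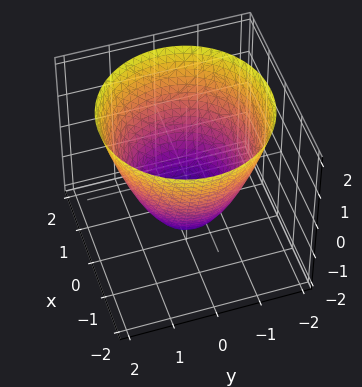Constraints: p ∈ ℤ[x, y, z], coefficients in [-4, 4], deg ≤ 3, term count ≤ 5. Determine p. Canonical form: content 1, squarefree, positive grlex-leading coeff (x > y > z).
2*x^2 + 2*y^2 - 2*z - 3

deg p = 2. The shape is more complex than any degree-1 surface.
Symmetries: the surface is invariant under rotation about z: p = q(x² + y², z).
From the visible intercepts: a circular section at z = 2 has radius between 1 and 2.
Solving for integer coefficients yields p as stated.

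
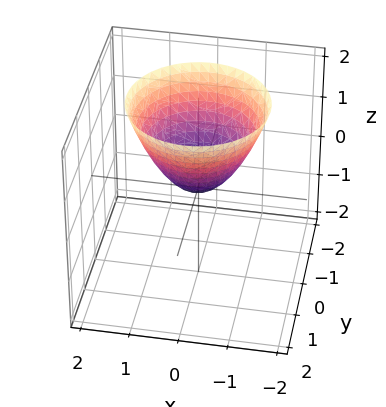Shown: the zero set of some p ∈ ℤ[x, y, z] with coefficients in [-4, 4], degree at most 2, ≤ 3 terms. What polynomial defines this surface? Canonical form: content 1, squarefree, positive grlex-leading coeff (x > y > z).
x^2 + y^2 - z

Degree: a paraboloid; a quadric, so deg p = 2.
Symmetries: rotational symmetry about the z-axis ⇒ p depends on x, y only through x² + y².
Against the integer gridlines: a circular section at z = 2 has radius between 1 and 2; one y-axis crossing is at y = 0; one x-axis crossing is at x = 0; it crosses the z-axis at the gridline z = 0.
Solving for integer coefficients yields p as stated.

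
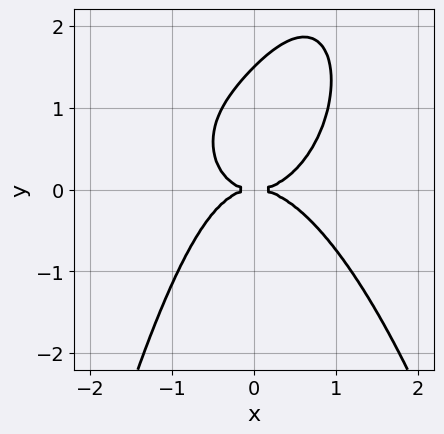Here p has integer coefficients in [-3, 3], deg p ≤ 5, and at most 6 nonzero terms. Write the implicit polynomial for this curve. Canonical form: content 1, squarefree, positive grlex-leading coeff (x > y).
First, deg p = 4.
Then, from the axis intercepts and sections: it meets the x-axis at x = 0 (among the integer gridlines); it crosses the y-axis at the gridline y = 0.
Finally, putting this together gives p.

3*x^4 + x^2*y^2 - 2*x*y^2 + 2*y^3 - 3*y^2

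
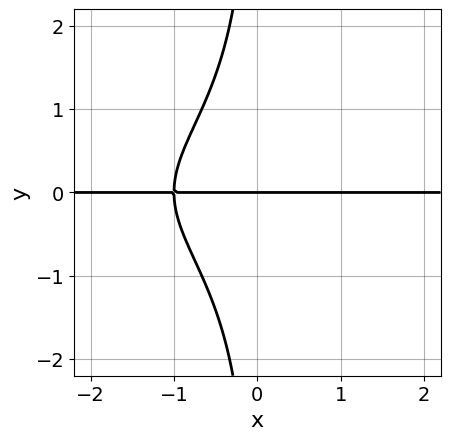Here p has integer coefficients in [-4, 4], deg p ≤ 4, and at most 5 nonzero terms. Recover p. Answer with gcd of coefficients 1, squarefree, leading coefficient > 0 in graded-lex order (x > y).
1. The degree is 4 — the shape is more complex than any degree-3 curve.
2. Against the integer gridlines: it meets the y-axis at y = 0 (among the integer gridlines); every point of the x-axis in the box is on the curve.
3. Fitting integer coefficients to these (and the overall shape) gives p.

x*y^3 + 2*x*y + 2*y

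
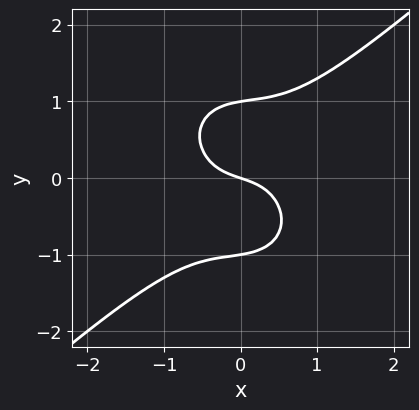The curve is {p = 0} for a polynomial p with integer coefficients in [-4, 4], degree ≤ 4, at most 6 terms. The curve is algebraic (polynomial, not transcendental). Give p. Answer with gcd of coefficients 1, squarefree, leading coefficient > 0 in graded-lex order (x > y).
First, degree: a generic line meets the curve in up to 3 points, so deg p = 3.
Then, from the visible intercepts: one x-axis crossing is at x = 0; among the integer gridlines, it crosses the y-axis at y ∈ {-1, 0, 1}.
Finally, these observations pin down the coefficients.

3*x^3 - x^2*y - 3*y^3 + x + 3*y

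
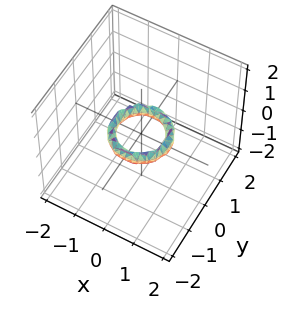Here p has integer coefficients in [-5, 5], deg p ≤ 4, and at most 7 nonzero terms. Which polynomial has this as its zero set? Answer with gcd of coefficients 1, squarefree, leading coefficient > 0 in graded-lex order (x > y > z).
2*x^4 + 4*x^2*y^2 + 2*y^4 - 3*x^2 - 3*y^2 + 2*z^2 + 1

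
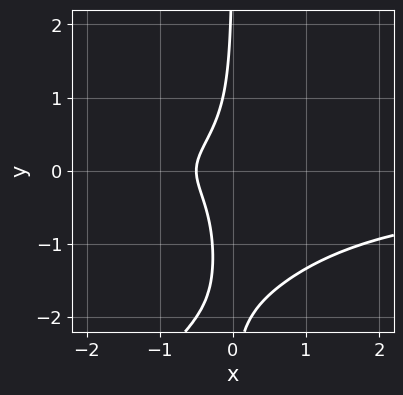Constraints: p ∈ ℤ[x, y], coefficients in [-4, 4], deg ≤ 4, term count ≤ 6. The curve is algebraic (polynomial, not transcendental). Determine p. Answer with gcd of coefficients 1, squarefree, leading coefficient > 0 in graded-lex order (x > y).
2*x^2*y^2 - 2*x*y^3 - 3*x*y^2 - 2*x - 1

First, deg p = 4. The shape is more complex than any degree-3 curve.
Then, against the integer gridlines: no y-intercept at any integer in the box.
Finally, assembling these constraints gives the stated polynomial.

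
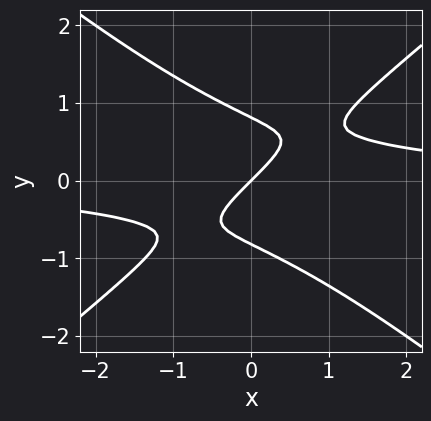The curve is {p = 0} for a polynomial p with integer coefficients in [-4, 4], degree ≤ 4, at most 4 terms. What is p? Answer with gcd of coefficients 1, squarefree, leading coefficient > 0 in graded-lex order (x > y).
1. Degree: no degree-2 curve has this shape, so deg p = 3.
2. From the visible intercepts: it meets the y-axis at y = 0 (among the integer gridlines); one x-axis crossing is at x = 0.
3. Together with the visible shape, these determine p as stated.

2*x^2*y - 3*y^3 - 2*x + 2*y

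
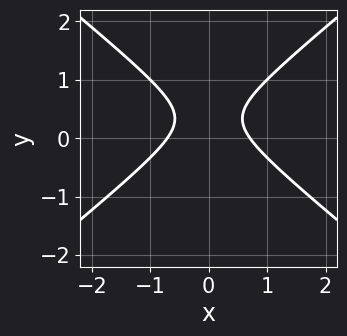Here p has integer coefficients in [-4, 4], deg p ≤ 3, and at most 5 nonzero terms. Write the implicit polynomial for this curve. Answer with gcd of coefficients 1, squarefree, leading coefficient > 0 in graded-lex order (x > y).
2*x^2 - 3*y^2 + 2*y - 1

1. Degree: a generic line meets the curve in up to 2 points, so deg p = 2.
2. Symmetries: it's symmetric under x → −x, forcing even powers of x.
3. Against the integer gridlines: it misses every integer gridline on the y-axis.
4. Assembling these constraints gives the stated polynomial.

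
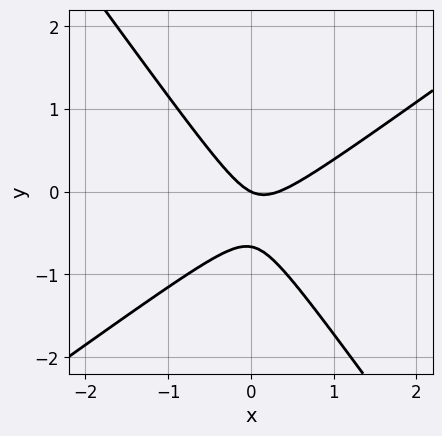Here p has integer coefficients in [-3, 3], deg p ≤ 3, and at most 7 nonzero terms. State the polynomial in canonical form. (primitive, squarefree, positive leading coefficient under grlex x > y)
3*x^2 - 2*x*y - 3*y^2 - x - 2*y

deg p = 2. A generic line meets the curve in up to 2 points.
Observable constraints: one x-axis crossing is at x = 0; it crosses the y-axis at the gridline y = 0.
Matching integer coefficients to the picture gives p.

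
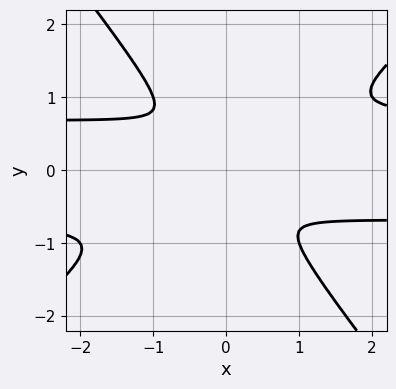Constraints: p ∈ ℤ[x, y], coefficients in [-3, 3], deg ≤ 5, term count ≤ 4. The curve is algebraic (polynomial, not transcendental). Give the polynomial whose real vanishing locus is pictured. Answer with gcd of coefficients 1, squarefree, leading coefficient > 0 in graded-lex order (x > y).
2*x^2*y^2 - x*y^3 - 2*y^4 - x^2

(a) Degree: no degree-3 curve has this shape, so deg p = 4.
(b) Solving for integer coefficients yields p as stated.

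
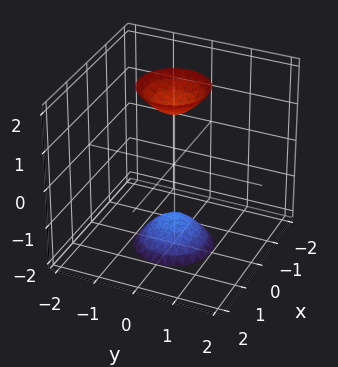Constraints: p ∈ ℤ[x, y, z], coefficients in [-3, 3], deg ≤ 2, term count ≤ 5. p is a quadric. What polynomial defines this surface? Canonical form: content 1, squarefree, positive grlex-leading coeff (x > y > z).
(a) I count 2 distinct pieces. They look like related sheets of one shape, so recover p as a whole.
(b) Degree: two separate bowl-shaped sheets opening away from each other; a quadric, so deg p = 2.
(c) Symmetries: the surface is invariant under rotation about z: p = q(x² + y², z); it's symmetric under z → −z, forcing even powers of z.
(d) From the visible intercepts: no x-intercept at any integer in the box; a circular section at z = 2 has radius between 0 and 1; it misses every integer gridline on the y-axis.
(e) Fitting integer coefficients to these (and the overall shape) gives p.

3*x^2 + 3*y^2 - z^2 + 2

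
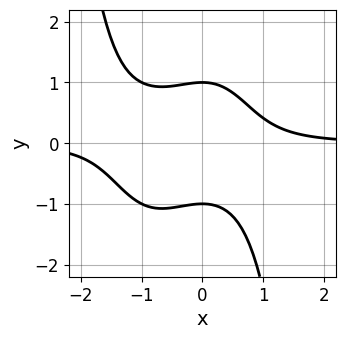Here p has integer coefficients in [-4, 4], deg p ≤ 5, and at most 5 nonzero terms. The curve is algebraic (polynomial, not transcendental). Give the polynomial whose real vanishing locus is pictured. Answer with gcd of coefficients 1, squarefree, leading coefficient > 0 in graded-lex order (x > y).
x^3*y + x^2*y + y^2 - 1

(a) Degree: the shape is more complex than any degree-3 curve, so deg p = 4.
(b) From the axis intercepts and sections: no x-intercept at any integer in the box; among the integer gridlines, it crosses the y-axis at y ∈ {-1, 1}.
(c) Matching integer coefficients to the picture gives p.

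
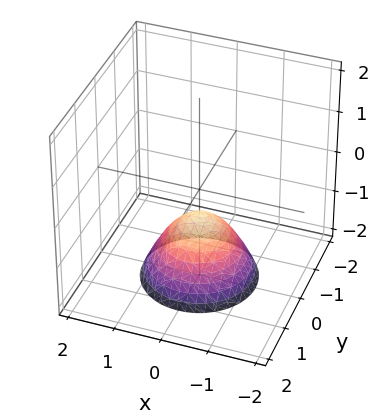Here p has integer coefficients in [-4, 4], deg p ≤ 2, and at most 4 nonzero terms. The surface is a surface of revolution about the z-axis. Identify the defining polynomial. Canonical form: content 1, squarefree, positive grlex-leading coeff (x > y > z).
3*x^2 + 3*y^2 + 3*z + 2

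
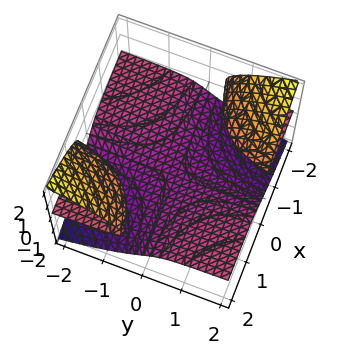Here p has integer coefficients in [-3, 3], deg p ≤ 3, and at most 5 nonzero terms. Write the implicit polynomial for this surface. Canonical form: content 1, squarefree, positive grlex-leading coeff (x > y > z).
1. The picture has 3 separate pieces.
2. The degree is 3 — the shape is more complex than any degree-2 surface.
3. From the axis intercepts and sections: the surface avoids every integer y-axis point in the box; it misses every integer gridline on the x-axis.
4. Putting this together gives p.

3*x*y*z + 3*z^3 + 1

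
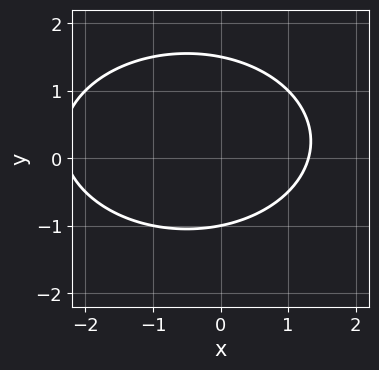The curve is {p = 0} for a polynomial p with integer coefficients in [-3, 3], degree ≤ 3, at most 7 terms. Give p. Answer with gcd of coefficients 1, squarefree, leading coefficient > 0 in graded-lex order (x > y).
x^2 + 2*y^2 + x - y - 3

1. Degree: a generic line meets the curve in up to 2 points, so deg p = 2.
2. Checking where it meets the axes: it meets the y-axis at y = -1 (among the integer gridlines).
3. Matching integer coefficients to the picture gives p.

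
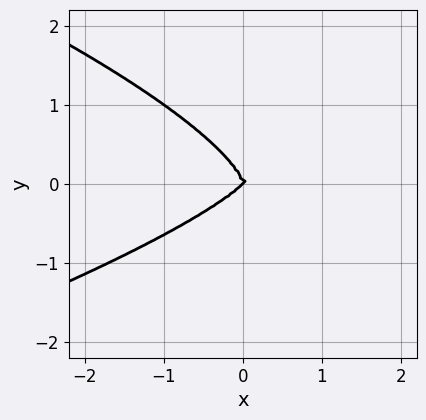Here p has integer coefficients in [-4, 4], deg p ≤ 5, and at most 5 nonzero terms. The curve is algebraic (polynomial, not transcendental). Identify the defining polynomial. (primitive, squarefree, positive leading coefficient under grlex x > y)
2*y^4 + x^3 - x^2*y

deg p = 4. No degree-3 curve has this shape.
From the axis intercepts and sections: one x-axis crossing is at x = 0; it meets the y-axis at y = 0 (among the integer gridlines).
These observations pin down the coefficients.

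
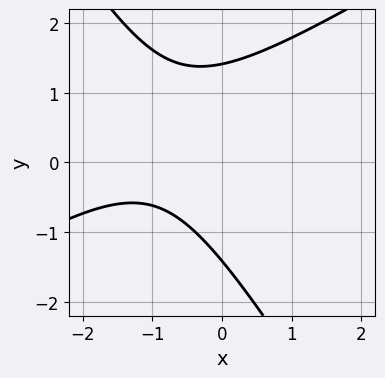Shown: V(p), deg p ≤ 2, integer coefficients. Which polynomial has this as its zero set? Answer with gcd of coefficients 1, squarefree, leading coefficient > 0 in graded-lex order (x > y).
x^2 - x*y - y^2 + 2*x + 2

deg p = 2. A generic line meets the curve in up to 2 points.
Reading off the gridlines: the curve avoids every integer x-axis point in the box.
These observations pin down the coefficients.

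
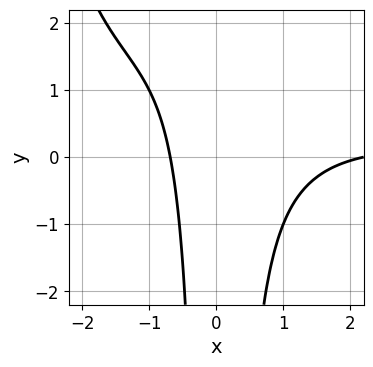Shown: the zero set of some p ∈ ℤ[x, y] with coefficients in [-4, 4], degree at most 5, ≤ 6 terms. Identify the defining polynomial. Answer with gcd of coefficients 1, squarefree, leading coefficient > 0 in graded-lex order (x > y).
x^3*y + 3*x^2*y - 2*x^2 + 3*x + 3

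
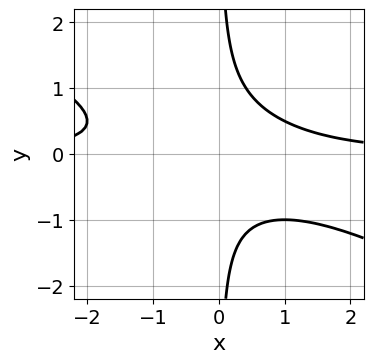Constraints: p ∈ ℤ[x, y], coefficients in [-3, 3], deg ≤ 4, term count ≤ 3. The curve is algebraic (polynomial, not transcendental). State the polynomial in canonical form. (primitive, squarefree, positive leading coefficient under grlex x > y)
x^2*y + 2*x*y^2 - 1

Degree: a generic line meets the curve in up to 3 points, so deg p = 3.
Observable constraints: it misses every integer gridline on the y-axis; it misses every integer gridline on the x-axis.
Matching integer coefficients to the picture gives p.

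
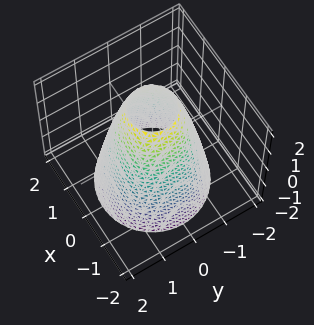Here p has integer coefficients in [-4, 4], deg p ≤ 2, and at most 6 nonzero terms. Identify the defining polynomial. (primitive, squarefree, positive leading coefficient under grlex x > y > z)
2*x^2 + 2*y^2 + z - 3

1. deg p = 2.
2. Symmetries: every cross-section ⟂ z is a circle, so x, y appear only via x² + y².
3. From the axis intercepts and sections: a circular section at z = 0 has radius between 1 and 2; it misses every integer gridline on the z-axis.
4. Fitting integer coefficients to these (and the overall shape) gives p.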